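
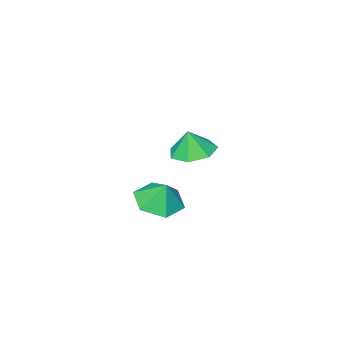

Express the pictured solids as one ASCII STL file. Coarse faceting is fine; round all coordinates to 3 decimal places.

solid 
facet normal 0.004 -0.387 -0.922
outer loop
vertex 3.983 -0.473 -2.317
vertex 2.953 -0.606 -2.266
vertex 3.344 0.283 -2.637
endloop
endfacet
facet normal 0.612 0.685 0.396
outer loop
vertex 3.983 -0.473 -2.317
vertex 3.344 0.283 -2.637
vertex 2.947 -0.174 -1.234
endloop
endfacet
facet normal 0.005 -0.387 -0.922
outer loop
vertex 3.344 0.283 -2.637
vertex 2.953 -0.606 -2.266
vertex 2.314 0.149 -2.586
endloop
endfacet
facet normal -0.110 0.954 0.279
outer loop
vertex 3.344 0.283 -2.637
vertex 2.314 0.149 -2.586
vertex 2.947 -0.174 -1.234
endloop
endfacet
facet normal 0.005 -0.386 -0.922
outer loop
vertex 2.314 0.149 -2.586
vertex 2.953 -0.606 -2.266
vertex 1.922 -0.74 -2.216
endloop
endfacet
facet normal -0.725 0.512 0.462
outer loop
vertex 2.314 0.149 -2.586
vertex 1.922 -0.74 -2.216
vertex 2.947 -0.174 -1.234
endloop
endfacet
facet normal 0.005 -0.386 -0.923
outer loop
vertex 1.922 -0.74 -2.216
vertex 2.953 -0.606 -2.266
vertex 2.561 -1.496 -1.896
endloop
endfacet
facet normal -0.618 -0.200 0.760
outer loop
vertex 1.922 -0.74 -2.216
vertex 2.561 -1.496 -1.896
vertex 2.947 -0.174 -1.234
endloop
endfacet
facet normal 0.004 -0.386 -0.923
outer loop
vertex 2.561 -1.496 -1.896
vertex 2.953 -0.606 -2.266
vertex 3.591 -1.362 -1.947
endloop
endfacet
facet normal 0.104 -0.470 0.877
outer loop
vertex 2.561 -1.496 -1.896
vertex 3.591 -1.362 -1.947
vertex 2.947 -0.174 -1.234
endloop
endfacet
facet normal 0.004 -0.386 -0.923
outer loop
vertex 3.591 -1.362 -1.947
vertex 2.953 -0.606 -2.266
vertex 3.983 -0.473 -2.317
endloop
endfacet
facet normal 0.719 -0.028 0.695
outer loop
vertex 3.591 -1.362 -1.947
vertex 3.983 -0.473 -2.317
vertex 2.947 -0.174 -1.234
endloop
endfacet
facet normal -0.172 0.091 -0.981
outer loop
vertex -0.76 -3.287 -2.918
vertex -1.571 -3.917 -2.834
vertex -1.543 -2.891 -2.744
endloop
endfacet
facet normal 0.461 0.643 0.612
outer loop
vertex -0.76 -3.287 -2.918
vertex -1.543 -2.891 -2.744
vertex -1.369 -4.023 -1.686
endloop
endfacet
facet normal -0.172 0.091 -0.981
outer loop
vertex -1.543 -2.891 -2.744
vertex -1.571 -3.917 -2.834
vertex -2.346 -3.268 -2.638
endloop
endfacet
facet normal -0.209 0.650 0.730
outer loop
vertex -1.543 -2.891 -2.744
vertex -2.346 -3.268 -2.638
vertex -1.369 -4.023 -1.686
endloop
endfacet
facet normal -0.172 0.090 -0.981
outer loop
vertex -2.346 -3.268 -2.638
vertex -1.571 -3.917 -2.834
vertex -2.566 -4.134 -2.679
endloop
endfacet
facet normal -0.640 0.127 0.758
outer loop
vertex -2.346 -3.268 -2.638
vertex -2.566 -4.134 -2.679
vertex -1.369 -4.023 -1.686
endloop
endfacet
facet normal -0.173 0.090 -0.981
outer loop
vertex -2.566 -4.134 -2.679
vertex -1.571 -3.917 -2.834
vertex -2.036 -4.836 -2.837
endloop
endfacet
facet normal -0.509 -0.536 0.674
outer loop
vertex -2.566 -4.134 -2.679
vertex -2.036 -4.836 -2.837
vertex -1.369 -4.023 -1.686
endloop
endfacet
facet normal -0.172 0.090 -0.981
outer loop
vertex -2.036 -4.836 -2.837
vertex -1.571 -3.917 -2.834
vertex -1.156 -4.847 -2.992
endloop
endfacet
facet normal 0.085 -0.836 0.542
outer loop
vertex -2.036 -4.836 -2.837
vertex -1.156 -4.847 -2.992
vertex -1.369 -4.023 -1.686
endloop
endfacet
facet normal -0.173 0.090 -0.981
outer loop
vertex -1.156 -4.847 -2.992
vertex -1.571 -3.917 -2.834
vertex -0.588 -4.157 -3.029
endloop
endfacet
facet normal 0.697 -0.549 0.460
outer loop
vertex -1.156 -4.847 -2.992
vertex -0.588 -4.157 -3.029
vertex -1.369 -4.023 -1.686
endloop
endfacet
facet normal -0.172 0.091 -0.981
outer loop
vertex -0.588 -4.157 -3.029
vertex -1.571 -3.917 -2.834
vertex -0.76 -3.287 -2.918
endloop
endfacet
facet normal 0.864 0.108 0.492
outer loop
vertex -0.588 -4.157 -3.029
vertex -0.76 -3.287 -2.918
vertex -1.369 -4.023 -1.686
endloop
endfacet

endsolid


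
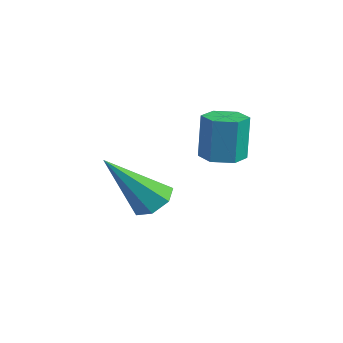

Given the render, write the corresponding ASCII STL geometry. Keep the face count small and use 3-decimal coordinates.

solid 
facet normal 0.052 -0.092 -0.994
outer loop
vertex 1.711 -1.178 -1.491
vertex 1.124 -1.13 -1.526
vertex 1.461 -0.647 -1.553
endloop
endfacet
facet normal 0.904 0.427 0.008
outer loop
vertex 1.711 -1.178 -1.491
vertex 1.461 -0.647 -1.553
vertex 1.643 -1.058 -0.198
endloop
endfacet
facet normal 0.904 0.427 0.008
outer loop
vertex 1.643 -1.058 -0.198
vertex 1.461 -0.647 -1.553
vertex 1.393 -0.527 -0.261
endloop
endfacet
facet normal -0.053 0.093 0.994
outer loop
vertex 1.643 -1.058 -0.198
vertex 1.393 -0.527 -0.261
vertex 1.056 -1.01 -0.234
endloop
endfacet
facet normal 0.053 -0.093 -0.994
outer loop
vertex 1.461 -0.647 -1.553
vertex 1.124 -1.13 -1.526
vertex 0.874 -0.599 -1.589
endloop
endfacet
facet normal 0.087 0.992 -0.088
outer loop
vertex 1.461 -0.647 -1.553
vertex 0.874 -0.599 -1.589
vertex 1.393 -0.527 -0.261
endloop
endfacet
facet normal 0.086 0.992 -0.088
outer loop
vertex 1.393 -0.527 -0.261
vertex 0.874 -0.599 -1.589
vertex 0.806 -0.479 -0.296
endloop
endfacet
facet normal -0.052 0.092 0.994
outer loop
vertex 1.393 -0.527 -0.261
vertex 0.806 -0.479 -0.296
vertex 1.056 -1.01 -0.234
endloop
endfacet
facet normal 0.053 -0.093 -0.994
outer loop
vertex 0.874 -0.599 -1.589
vertex 1.124 -1.13 -1.526
vertex 0.537 -1.082 -1.562
endloop
endfacet
facet normal -0.819 0.566 -0.096
outer loop
vertex 0.874 -0.599 -1.589
vertex 0.537 -1.082 -1.562
vertex 0.806 -0.479 -0.296
endloop
endfacet
facet normal -0.819 0.566 -0.096
outer loop
vertex 0.806 -0.479 -0.296
vertex 0.537 -1.082 -1.562
vertex 0.469 -0.962 -0.269
endloop
endfacet
facet normal -0.052 0.092 0.994
outer loop
vertex 0.806 -0.479 -0.296
vertex 0.469 -0.962 -0.269
vertex 1.056 -1.01 -0.234
endloop
endfacet
facet normal 0.053 -0.093 -0.994
outer loop
vertex 0.537 -1.082 -1.562
vertex 1.124 -1.13 -1.526
vertex 0.787 -1.613 -1.499
endloop
endfacet
facet normal -0.904 -0.427 -0.008
outer loop
vertex 0.537 -1.082 -1.562
vertex 0.787 -1.613 -1.499
vertex 0.469 -0.962 -0.269
endloop
endfacet
facet normal -0.904 -0.427 -0.008
outer loop
vertex 0.469 -0.962 -0.269
vertex 0.787 -1.613 -1.499
vertex 0.719 -1.493 -0.207
endloop
endfacet
facet normal -0.052 0.092 0.994
outer loop
vertex 0.469 -0.962 -0.269
vertex 0.719 -1.493 -0.207
vertex 1.056 -1.01 -0.234
endloop
endfacet
facet normal 0.052 -0.092 -0.994
outer loop
vertex 0.787 -1.613 -1.499
vertex 1.124 -1.13 -1.526
vertex 1.374 -1.661 -1.464
endloop
endfacet
facet normal -0.086 -0.992 0.088
outer loop
vertex 0.787 -1.613 -1.499
vertex 1.374 -1.661 -1.464
vertex 0.719 -1.493 -0.207
endloop
endfacet
facet normal -0.087 -0.992 0.088
outer loop
vertex 0.719 -1.493 -0.207
vertex 1.374 -1.661 -1.464
vertex 1.306 -1.541 -0.171
endloop
endfacet
facet normal -0.053 0.093 0.994
outer loop
vertex 0.719 -1.493 -0.207
vertex 1.306 -1.541 -0.171
vertex 1.056 -1.01 -0.234
endloop
endfacet
facet normal 0.052 -0.092 -0.994
outer loop
vertex 1.374 -1.661 -1.464
vertex 1.124 -1.13 -1.526
vertex 1.711 -1.178 -1.491
endloop
endfacet
facet normal 0.819 -0.566 0.096
outer loop
vertex 1.374 -1.661 -1.464
vertex 1.711 -1.178 -1.491
vertex 1.306 -1.541 -0.171
endloop
endfacet
facet normal 0.819 -0.566 0.096
outer loop
vertex 1.306 -1.541 -0.171
vertex 1.711 -1.178 -1.491
vertex 1.643 -1.058 -0.198
endloop
endfacet
facet normal -0.053 0.093 0.994
outer loop
vertex 1.306 -1.541 -0.171
vertex 1.643 -1.058 -0.198
vertex 1.056 -1.01 -0.234
endloop
endfacet
facet normal 0.147 0.602 -0.785
outer loop
vertex -0.713 -1.971 -4.048
vertex -1.238 -1.626 -3.882
vertex -0.621 -1.538 -3.699
endloop
endfacet
facet normal 0.899 -0.374 0.227
outer loop
vertex -0.713 -1.971 -4.048
vertex -0.621 -1.538 -3.699
vertex -1.542 -2.874 -2.258
endloop
endfacet
facet normal 0.147 0.603 -0.784
outer loop
vertex -0.621 -1.538 -3.699
vertex -1.238 -1.626 -3.882
vertex -0.993 -1.172 -3.487
endloop
endfacet
facet normal 0.669 0.281 0.688
outer loop
vertex -0.621 -1.538 -3.699
vertex -0.993 -1.172 -3.487
vertex -1.542 -2.874 -2.258
endloop
endfacet
facet normal 0.147 0.603 -0.784
outer loop
vertex -0.993 -1.172 -3.487
vertex -1.238 -1.626 -3.882
vertex -1.55 -1.148 -3.573
endloop
endfacet
facet normal -0.096 0.603 0.792
outer loop
vertex -0.993 -1.172 -3.487
vertex -1.55 -1.148 -3.573
vertex -1.542 -2.874 -2.258
endloop
endfacet
facet normal 0.146 0.603 -0.785
outer loop
vertex -1.55 -1.148 -3.573
vertex -1.238 -1.626 -3.882
vertex -1.872 -1.484 -3.891
endloop
endfacet
facet normal -0.817 0.347 0.461
outer loop
vertex -1.55 -1.148 -3.573
vertex -1.872 -1.484 -3.891
vertex -1.542 -2.874 -2.258
endloop
endfacet
facet normal 0.146 0.603 -0.785
outer loop
vertex -1.872 -1.484 -3.891
vertex -1.238 -1.626 -3.882
vertex -1.716 -1.928 -4.203
endloop
endfacet
facet normal -0.954 -0.294 -0.058
outer loop
vertex -1.872 -1.484 -3.891
vertex -1.716 -1.928 -4.203
vertex -1.542 -2.874 -2.258
endloop
endfacet
facet normal 0.146 0.603 -0.784
outer loop
vertex -1.716 -1.928 -4.203
vertex -1.238 -1.626 -3.882
vertex -1.2 -2.144 -4.273
endloop
endfacet
facet normal -0.401 -0.837 -0.371
outer loop
vertex -1.716 -1.928 -4.203
vertex -1.2 -2.144 -4.273
vertex -1.542 -2.874 -2.258
endloop
endfacet
facet normal 0.148 0.603 -0.784
outer loop
vertex -1.2 -2.144 -4.273
vertex -1.238 -1.626 -3.882
vertex -0.713 -1.971 -4.048
endloop
endfacet
facet normal 0.423 -0.873 -0.244
outer loop
vertex -1.2 -2.144 -4.273
vertex -0.713 -1.971 -4.048
vertex -1.542 -2.874 -2.258
endloop
endfacet

endsolid


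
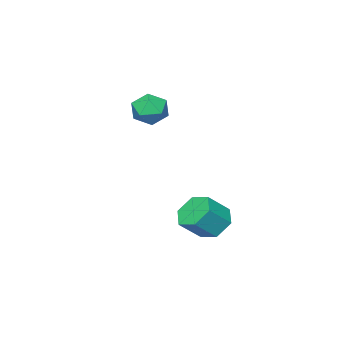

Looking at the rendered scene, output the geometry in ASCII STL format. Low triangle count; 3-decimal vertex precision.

solid 
facet normal -0.748 -0.069 0.660
outer loop
vertex -4.22 -1.676 2.726
vertex -4.493 -2.301 2.351
vertex -3.977 -2.387 2.927
endloop
endfacet
facet normal -0.168 0.214 0.962
outer loop
vertex -4.22 -1.676 2.726
vertex -3.977 -2.387 2.927
vertex -3.469 -1.8 2.885
endloop
endfacet
facet normal 0.006 0.802 0.597
outer loop
vertex -4.22 -1.676 2.726
vertex -3.469 -1.8 2.885
vertex -3.67 -1.35 2.283
endloop
endfacet
facet normal -0.467 0.882 0.069
outer loop
vertex -4.22 -1.676 2.726
vertex -3.67 -1.35 2.283
vertex -4.303 -1.659 1.953
endloop
endfacet
facet normal -0.933 0.343 0.108
outer loop
vertex -4.22 -1.676 2.726
vertex -4.303 -1.659 1.953
vertex -4.493 -2.301 2.351
endloop
endfacet
facet normal 0.368 -0.254 0.895
outer loop
vertex -3.469 -1.8 2.885
vertex -3.977 -2.387 2.927
vertex -3.277 -2.501 2.607
endloop
endfacet
facet normal -0.571 -0.713 0.405
outer loop
vertex -3.977 -2.387 2.927
vertex -4.493 -2.301 2.351
vertex -3.91 -2.81 2.277
endloop
endfacet
facet normal -0.871 -0.045 -0.488
outer loop
vertex -4.493 -2.301 2.351
vertex -4.303 -1.659 1.953
vertex -4.111 -2.36 1.675
endloop
endfacet
facet normal -0.117 0.827 -0.550
outer loop
vertex -4.303 -1.659 1.953
vertex -3.67 -1.35 2.283
vertex -3.603 -1.773 1.633
endloop
endfacet
facet normal 0.648 0.698 0.305
outer loop
vertex -3.67 -1.35 2.283
vertex -3.469 -1.8 2.885
vertex -3.087 -1.859 2.209
endloop
endfacet
facet normal 0.467 -0.882 -0.069
outer loop
vertex -3.36 -2.484 1.834
vertex -3.277 -2.501 2.607
vertex -3.91 -2.81 2.277
endloop
endfacet
facet normal -0.006 -0.802 -0.597
outer loop
vertex -3.36 -2.484 1.834
vertex -3.91 -2.81 2.277
vertex -4.111 -2.36 1.675
endloop
endfacet
facet normal 0.168 -0.214 -0.962
outer loop
vertex -3.36 -2.484 1.834
vertex -4.111 -2.36 1.675
vertex -3.603 -1.773 1.633
endloop
endfacet
facet normal 0.748 0.069 -0.660
outer loop
vertex -3.36 -2.484 1.834
vertex -3.603 -1.773 1.633
vertex -3.087 -1.859 2.209
endloop
endfacet
facet normal 0.933 -0.343 -0.108
outer loop
vertex -3.36 -2.484 1.834
vertex -3.087 -1.859 2.209
vertex -3.277 -2.501 2.607
endloop
endfacet
facet normal 0.117 -0.827 0.550
outer loop
vertex -3.91 -2.81 2.277
vertex -3.277 -2.501 2.607
vertex -3.977 -2.387 2.927
endloop
endfacet
facet normal -0.648 -0.698 -0.305
outer loop
vertex -4.111 -2.36 1.675
vertex -3.91 -2.81 2.277
vertex -4.493 -2.301 2.351
endloop
endfacet
facet normal -0.368 0.254 -0.895
outer loop
vertex -3.603 -1.773 1.633
vertex -4.111 -2.36 1.675
vertex -4.303 -1.659 1.953
endloop
endfacet
facet normal 0.571 0.713 -0.405
outer loop
vertex -3.087 -1.859 2.209
vertex -3.603 -1.773 1.633
vertex -3.67 -1.35 2.283
endloop
endfacet
facet normal 0.871 0.045 0.488
outer loop
vertex -3.277 -2.501 2.607
vertex -3.087 -1.859 2.209
vertex -3.469 -1.8 2.885
endloop
endfacet
facet normal -0.725 0.187 -0.663
outer loop
vertex -3.318 1.768 -2.742
vertex -3.787 1.231 -2.381
vertex -3.803 1.996 -2.148
endloop
endfacet
facet normal 0.328 0.940 -0.093
outer loop
vertex -3.318 1.768 -2.742
vertex -3.803 1.996 -2.148
vertex -2.463 1.547 -1.96
endloop
endfacet
facet normal 0.328 0.940 -0.091
outer loop
vertex -2.463 1.547 -1.96
vertex -3.803 1.996 -2.148
vertex -2.948 1.774 -1.365
endloop
endfacet
facet normal 0.725 -0.188 0.663
outer loop
vertex -2.463 1.547 -1.96
vertex -2.948 1.774 -1.365
vertex -2.933 1.009 -1.599
endloop
endfacet
facet normal -0.724 0.187 -0.664
outer loop
vertex -3.803 1.996 -2.148
vertex -3.787 1.231 -2.381
vertex -4.273 1.458 -1.787
endloop
endfacet
facet normal -0.361 0.716 0.597
outer loop
vertex -3.803 1.996 -2.148
vertex -4.273 1.458 -1.787
vertex -2.948 1.774 -1.365
endloop
endfacet
facet normal -0.361 0.716 0.597
outer loop
vertex -2.948 1.774 -1.365
vertex -4.273 1.458 -1.787
vertex -3.418 1.237 -1.005
endloop
endfacet
facet normal 0.724 -0.189 0.664
outer loop
vertex -2.948 1.774 -1.365
vertex -3.418 1.237 -1.005
vertex -2.933 1.009 -1.599
endloop
endfacet
facet normal -0.724 0.187 -0.664
outer loop
vertex -4.273 1.458 -1.787
vertex -3.787 1.231 -2.381
vertex -4.257 0.693 -2.02
endloop
endfacet
facet normal -0.689 -0.224 0.690
outer loop
vertex -4.273 1.458 -1.787
vertex -4.257 0.693 -2.02
vertex -3.418 1.237 -1.005
endloop
endfacet
facet normal -0.689 -0.224 0.690
outer loop
vertex -3.418 1.237 -1.005
vertex -4.257 0.693 -2.02
vertex -3.402 0.472 -1.238
endloop
endfacet
facet normal 0.725 -0.187 0.663
outer loop
vertex -3.418 1.237 -1.005
vertex -3.402 0.472 -1.238
vertex -2.933 1.009 -1.599
endloop
endfacet
facet normal -0.725 0.188 -0.663
outer loop
vertex -4.257 0.693 -2.02
vertex -3.787 1.231 -2.381
vertex -3.772 0.466 -2.615
endloop
endfacet
facet normal -0.327 -0.940 0.092
outer loop
vertex -4.257 0.693 -2.02
vertex -3.772 0.466 -2.615
vertex -3.402 0.472 -1.238
endloop
endfacet
facet normal -0.329 -0.940 0.092
outer loop
vertex -3.402 0.472 -1.238
vertex -3.772 0.466 -2.615
vertex -2.917 0.244 -1.832
endloop
endfacet
facet normal 0.725 -0.187 0.663
outer loop
vertex -3.402 0.472 -1.238
vertex -2.917 0.244 -1.832
vertex -2.933 1.009 -1.599
endloop
endfacet
facet normal -0.724 0.189 -0.664
outer loop
vertex -3.772 0.466 -2.615
vertex -3.787 1.231 -2.381
vertex -3.302 1.003 -2.975
endloop
endfacet
facet normal 0.361 -0.716 -0.597
outer loop
vertex -3.772 0.466 -2.615
vertex -3.302 1.003 -2.975
vertex -2.917 0.244 -1.832
endloop
endfacet
facet normal 0.361 -0.716 -0.597
outer loop
vertex -2.917 0.244 -1.832
vertex -3.302 1.003 -2.975
vertex -2.447 0.782 -2.193
endloop
endfacet
facet normal 0.724 -0.187 0.664
outer loop
vertex -2.917 0.244 -1.832
vertex -2.447 0.782 -2.193
vertex -2.933 1.009 -1.599
endloop
endfacet
facet normal -0.725 0.187 -0.663
outer loop
vertex -3.302 1.003 -2.975
vertex -3.787 1.231 -2.381
vertex -3.318 1.768 -2.742
endloop
endfacet
facet normal 0.689 0.224 -0.690
outer loop
vertex -3.302 1.003 -2.975
vertex -3.318 1.768 -2.742
vertex -2.447 0.782 -2.193
endloop
endfacet
facet normal 0.689 0.224 -0.690
outer loop
vertex -2.447 0.782 -2.193
vertex -3.318 1.768 -2.742
vertex -2.463 1.547 -1.96
endloop
endfacet
facet normal 0.724 -0.187 0.664
outer loop
vertex -2.447 0.782 -2.193
vertex -2.463 1.547 -1.96
vertex -2.933 1.009 -1.599
endloop
endfacet

endsolid


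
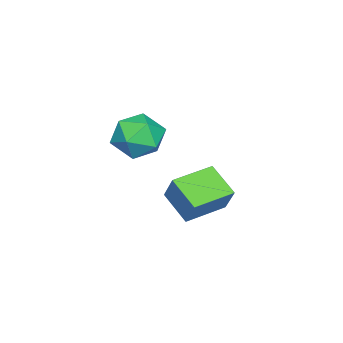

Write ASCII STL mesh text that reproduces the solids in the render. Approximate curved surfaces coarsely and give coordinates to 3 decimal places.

solid 
facet normal -0.401 0.488 0.775
outer loop
vertex 1.454 0.919 4.145
vertex 1.371 -0.138 4.768
vertex 2.386 0.551 4.859
endloop
endfacet
facet normal 0.045 0.911 0.411
outer loop
vertex 1.454 0.919 4.145
vertex 2.386 0.551 4.859
vertex 2.614 1.039 3.753
endloop
endfacet
facet normal -0.187 0.947 -0.263
outer loop
vertex 1.454 0.919 4.145
vertex 2.614 1.039 3.753
vertex 1.741 0.652 2.979
endloop
endfacet
facet normal -0.775 0.547 -0.316
outer loop
vertex 1.454 0.919 4.145
vertex 1.741 0.652 2.979
vertex 0.972 -0.076 3.606
endloop
endfacet
facet normal -0.908 0.263 0.326
outer loop
vertex 1.454 0.919 4.145
vertex 0.972 -0.076 3.606
vertex 1.371 -0.138 4.768
endloop
endfacet
facet normal 0.688 0.601 0.407
outer loop
vertex 2.614 1.039 3.753
vertex 2.386 0.551 4.859
vertex 3.248 0.056 4.134
endloop
endfacet
facet normal -0.033 -0.082 0.996
outer loop
vertex 2.386 0.551 4.859
vertex 1.371 -0.138 4.768
vertex 2.479 -0.672 4.761
endloop
endfacet
facet normal -0.854 -0.446 0.269
outer loop
vertex 1.371 -0.138 4.768
vertex 0.972 -0.076 3.606
vertex 1.606 -1.059 3.987
endloop
endfacet
facet normal -0.639 0.013 -0.769
outer loop
vertex 0.972 -0.076 3.606
vertex 1.741 0.652 2.979
vertex 1.834 -0.571 2.881
endloop
endfacet
facet normal 0.313 0.659 -0.683
outer loop
vertex 1.741 0.652 2.979
vertex 2.614 1.039 3.753
vertex 2.849 0.118 2.972
endloop
endfacet
facet normal 0.775 -0.547 0.316
outer loop
vertex 2.766 -0.939 3.595
vertex 3.248 0.056 4.134
vertex 2.479 -0.672 4.761
endloop
endfacet
facet normal 0.187 -0.947 0.263
outer loop
vertex 2.766 -0.939 3.595
vertex 2.479 -0.672 4.761
vertex 1.606 -1.059 3.987
endloop
endfacet
facet normal -0.045 -0.911 -0.411
outer loop
vertex 2.766 -0.939 3.595
vertex 1.606 -1.059 3.987
vertex 1.834 -0.571 2.881
endloop
endfacet
facet normal 0.401 -0.488 -0.775
outer loop
vertex 2.766 -0.939 3.595
vertex 1.834 -0.571 2.881
vertex 2.849 0.118 2.972
endloop
endfacet
facet normal 0.908 -0.263 -0.326
outer loop
vertex 2.766 -0.939 3.595
vertex 2.849 0.118 2.972
vertex 3.248 0.056 4.134
endloop
endfacet
facet normal 0.639 -0.013 0.769
outer loop
vertex 2.479 -0.672 4.761
vertex 3.248 0.056 4.134
vertex 2.386 0.551 4.859
endloop
endfacet
facet normal -0.313 -0.659 0.683
outer loop
vertex 1.606 -1.059 3.987
vertex 2.479 -0.672 4.761
vertex 1.371 -0.138 4.768
endloop
endfacet
facet normal -0.688 -0.601 -0.407
outer loop
vertex 1.834 -0.571 2.881
vertex 1.606 -1.059 3.987
vertex 0.972 -0.076 3.606
endloop
endfacet
facet normal 0.033 0.082 -0.996
outer loop
vertex 2.849 0.118 2.972
vertex 1.834 -0.571 2.881
vertex 1.741 0.652 2.979
endloop
endfacet
facet normal 0.854 0.446 -0.269
outer loop
vertex 3.248 0.056 4.134
vertex 2.849 0.118 2.972
vertex 2.614 1.039 3.753
endloop
endfacet
facet normal -0.337 -0.402 -0.851
outer loop
vertex -0.538 -0.13 -1.076
vertex -2.258 0.912 -0.887
vertex 0.165 1.194 -1.979
endloop
endfacet
facet normal 0.851 -0.516 -0.094
outer loop
vertex 0.698 1.828 -0.633
vertex -0.538 -0.13 -1.076
vertex 0.165 1.194 -1.979
endloop
endfacet
facet normal -0.337 -0.401 -0.852
outer loop
vertex 0.165 1.194 -1.979
vertex -2.258 0.912 -0.887
vertex -1.555 2.236 -1.789
endloop
endfacet
facet normal 0.402 0.757 -0.516
outer loop
vertex -1.555 2.236 -1.789
vertex 0.698 1.828 -0.633
vertex 0.165 1.194 -1.979
endloop
endfacet
facet normal -0.402 -0.757 0.516
outer loop
vertex -0.538 -0.13 -1.076
vertex -1.725 1.546 0.459
vertex -2.258 0.912 -0.887
endloop
endfacet
facet normal 0.851 -0.516 -0.094
outer loop
vertex -0.005 0.504 0.269
vertex -0.538 -0.13 -1.076
vertex 0.698 1.828 -0.633
endloop
endfacet
facet normal -0.401 -0.757 0.516
outer loop
vertex -0.005 0.504 0.269
vertex -1.725 1.546 0.459
vertex -0.538 -0.13 -1.076
endloop
endfacet
facet normal -0.851 0.516 0.094
outer loop
vertex -2.258 0.912 -0.887
vertex -1.725 1.546 0.459
vertex -1.555 2.236 -1.789
endloop
endfacet
facet normal 0.402 0.757 -0.516
outer loop
vertex -1.022 2.87 -0.444
vertex 0.698 1.828 -0.633
vertex -1.555 2.236 -1.789
endloop
endfacet
facet normal -0.851 0.516 0.094
outer loop
vertex -1.555 2.236 -1.789
vertex -1.725 1.546 0.459
vertex -1.022 2.87 -0.444
endloop
endfacet
facet normal 0.337 0.401 0.852
outer loop
vertex -1.022 2.87 -0.444
vertex -0.005 0.504 0.269
vertex 0.698 1.828 -0.633
endloop
endfacet
facet normal 0.337 0.402 0.851
outer loop
vertex -1.725 1.546 0.459
vertex -0.005 0.504 0.269
vertex -1.022 2.87 -0.444
endloop
endfacet

endsolid


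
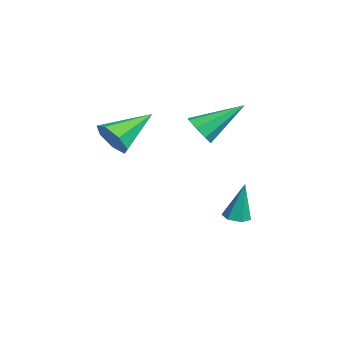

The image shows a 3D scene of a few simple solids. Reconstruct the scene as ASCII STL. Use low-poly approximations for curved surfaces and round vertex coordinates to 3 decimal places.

solid 
facet normal 0.025 -0.821 -0.570
outer loop
vertex 2.664 0.3 0.409
vertex 2.236 -0.067 0.919
vertex 2.095 0.356 0.303
endloop
endfacet
facet normal 0.186 0.793 -0.581
outer loop
vertex 2.664 0.3 0.409
vertex 2.095 0.356 0.303
vertex 2.184 1.667 2.121
endloop
endfacet
facet normal 0.024 -0.822 -0.570
outer loop
vertex 2.095 0.356 0.303
vertex 2.236 -0.067 0.919
vertex 1.608 0.165 0.558
endloop
endfacet
facet normal -0.527 0.702 -0.480
outer loop
vertex 2.095 0.356 0.303
vertex 1.608 0.165 0.558
vertex 2.184 1.667 2.121
endloop
endfacet
facet normal 0.024 -0.821 -0.570
outer loop
vertex 1.608 0.165 0.558
vertex 2.236 -0.067 0.919
vertex 1.489 -0.162 1.024
endloop
endfacet
facet normal -0.936 0.351 0.007
outer loop
vertex 1.608 0.165 0.558
vertex 1.489 -0.162 1.024
vertex 2.184 1.667 2.121
endloop
endfacet
facet normal 0.025 -0.822 -0.569
outer loop
vertex 1.489 -0.162 1.024
vertex 2.236 -0.067 0.919
vertex 1.807 -0.433 1.429
endloop
endfacet
facet normal -0.802 -0.052 0.595
outer loop
vertex 1.489 -0.162 1.024
vertex 1.807 -0.433 1.429
vertex 2.184 1.667 2.121
endloop
endfacet
facet normal 0.025 -0.822 -0.569
outer loop
vertex 1.807 -0.433 1.429
vertex 2.236 -0.067 0.919
vertex 2.376 -0.489 1.535
endloop
endfacet
facet normal -0.202 -0.274 0.940
outer loop
vertex 1.807 -0.433 1.429
vertex 2.376 -0.489 1.535
vertex 2.184 1.667 2.121
endloop
endfacet
facet normal 0.025 -0.822 -0.569
outer loop
vertex 2.376 -0.489 1.535
vertex 2.236 -0.067 0.919
vertex 2.863 -0.298 1.28
endloop
endfacet
facet normal 0.511 -0.183 0.840
outer loop
vertex 2.376 -0.489 1.535
vertex 2.863 -0.298 1.28
vertex 2.184 1.667 2.121
endloop
endfacet
facet normal 0.025 -0.822 -0.569
outer loop
vertex 2.863 -0.298 1.28
vertex 2.236 -0.067 0.919
vertex 2.982 0.028 0.814
endloop
endfacet
facet normal 0.921 0.167 0.352
outer loop
vertex 2.863 -0.298 1.28
vertex 2.982 0.028 0.814
vertex 2.184 1.667 2.121
endloop
endfacet
facet normal 0.024 -0.821 -0.570
outer loop
vertex 2.982 0.028 0.814
vertex 2.236 -0.067 0.919
vertex 2.664 0.3 0.409
endloop
endfacet
facet normal 0.787 0.570 -0.235
outer loop
vertex 2.982 0.028 0.814
vertex 2.664 0.3 0.409
vertex 2.184 1.667 2.121
endloop
endfacet
facet normal 0.369 -0.799 -0.474
outer loop
vertex 2.577 -3.659 1.422
vertex 2.253 -3.358 0.662
vertex 3.042 -3.206 1.02
endloop
endfacet
facet normal 0.519 0.205 0.830
outer loop
vertex 2.577 -3.659 1.422
vertex 3.042 -3.206 1.02
vertex 1.507 -1.742 1.618
endloop
endfacet
facet normal 0.369 -0.799 -0.475
outer loop
vertex 3.042 -3.206 1.02
vertex 2.253 -3.358 0.662
vertex 2.912 -2.867 0.348
endloop
endfacet
facet normal 0.716 0.669 0.199
outer loop
vertex 3.042 -3.206 1.02
vertex 2.912 -2.867 0.348
vertex 1.507 -1.742 1.618
endloop
endfacet
facet normal 0.370 -0.799 -0.474
outer loop
vertex 2.912 -2.867 0.348
vertex 2.253 -3.358 0.662
vertex 2.286 -2.898 -0.088
endloop
endfacet
facet normal 0.272 0.850 -0.451
outer loop
vertex 2.912 -2.867 0.348
vertex 2.286 -2.898 -0.088
vertex 1.507 -1.742 1.618
endloop
endfacet
facet normal 0.369 -0.799 -0.474
outer loop
vertex 2.286 -2.898 -0.088
vertex 2.253 -3.358 0.662
vertex 1.635 -3.275 0.041
endloop
endfacet
facet normal -0.478 0.610 -0.632
outer loop
vertex 2.286 -2.898 -0.088
vertex 1.635 -3.275 0.041
vertex 1.507 -1.742 1.618
endloop
endfacet
facet normal 0.368 -0.800 -0.474
outer loop
vertex 1.635 -3.275 0.041
vertex 2.253 -3.358 0.662
vertex 1.448 -3.714 0.637
endloop
endfacet
facet normal -0.969 0.132 -0.207
outer loop
vertex 1.635 -3.275 0.041
vertex 1.448 -3.714 0.637
vertex 1.507 -1.742 1.618
endloop
endfacet
facet normal 0.368 -0.800 -0.474
outer loop
vertex 1.448 -3.714 0.637
vertex 2.253 -3.358 0.662
vertex 1.868 -3.885 1.252
endloop
endfacet
facet normal -0.833 -0.227 0.506
outer loop
vertex 1.448 -3.714 0.637
vertex 1.868 -3.885 1.252
vertex 1.507 -1.742 1.618
endloop
endfacet
facet normal 0.369 -0.800 -0.474
outer loop
vertex 1.868 -3.885 1.252
vertex 2.253 -3.358 0.662
vertex 2.577 -3.659 1.422
endloop
endfacet
facet normal -0.170 -0.194 0.966
outer loop
vertex 1.868 -3.885 1.252
vertex 2.577 -3.659 1.422
vertex 1.507 -1.742 1.618
endloop
endfacet
facet normal -0.025 -0.181 -0.983
outer loop
vertex 1.833 1.686 -4.161
vertex 1.267 1.568 -4.125
vertex 1.444 2.11 -4.229
endloop
endfacet
facet normal 0.720 0.682 0.130
outer loop
vertex 1.833 1.686 -4.161
vertex 1.444 2.11 -4.229
vertex 1.313 1.892 -2.355
endloop
endfacet
facet normal -0.025 -0.181 -0.983
outer loop
vertex 1.444 2.11 -4.229
vertex 1.267 1.568 -4.125
vertex 0.877 1.992 -4.193
endloop
endfacet
facet normal -0.197 0.975 0.100
outer loop
vertex 1.444 2.11 -4.229
vertex 0.877 1.992 -4.193
vertex 1.313 1.892 -2.355
endloop
endfacet
facet normal -0.026 -0.182 -0.983
outer loop
vertex 0.877 1.992 -4.193
vertex 1.267 1.568 -4.125
vertex 0.7 1.449 -4.088
endloop
endfacet
facet normal -0.910 0.342 0.234
outer loop
vertex 0.877 1.992 -4.193
vertex 0.7 1.449 -4.088
vertex 1.313 1.892 -2.355
endloop
endfacet
facet normal -0.026 -0.180 -0.983
outer loop
vertex 0.7 1.449 -4.088
vertex 1.267 1.568 -4.125
vertex 1.09 1.025 -4.021
endloop
endfacet
facet normal -0.705 -0.586 0.399
outer loop
vertex 0.7 1.449 -4.088
vertex 1.09 1.025 -4.021
vertex 1.313 1.892 -2.355
endloop
endfacet
facet normal -0.025 -0.180 -0.983
outer loop
vertex 1.09 1.025 -4.021
vertex 1.267 1.568 -4.125
vertex 1.657 1.144 -4.057
endloop
endfacet
facet normal 0.212 -0.878 0.429
outer loop
vertex 1.09 1.025 -4.021
vertex 1.657 1.144 -4.057
vertex 1.313 1.892 -2.355
endloop
endfacet
facet normal -0.025 -0.181 -0.983
outer loop
vertex 1.657 1.144 -4.057
vertex 1.267 1.568 -4.125
vertex 1.833 1.686 -4.161
endloop
endfacet
facet normal 0.924 -0.244 0.294
outer loop
vertex 1.657 1.144 -4.057
vertex 1.833 1.686 -4.161
vertex 1.313 1.892 -2.355
endloop
endfacet

endsolid


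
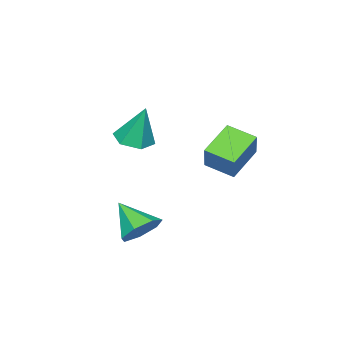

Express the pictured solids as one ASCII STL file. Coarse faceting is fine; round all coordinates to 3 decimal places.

solid 
facet normal 0.010 -0.309 -0.951
outer loop
vertex 2.678 -1.992 2.516
vertex 2.2 -1.18 2.247
vertex 3.18 -1.189 2.26
endloop
endfacet
facet normal 0.795 -0.335 0.506
outer loop
vertex 2.678 -1.992 2.516
vertex 3.18 -1.189 2.26
vertex 2.18 -0.52 4.273
endloop
endfacet
facet normal 0.010 -0.310 -0.951
outer loop
vertex 3.18 -1.189 2.26
vertex 2.2 -1.18 2.247
vertex 2.701 -0.378 1.991
endloop
endfacet
facet normal 0.807 0.549 0.218
outer loop
vertex 3.18 -1.189 2.26
vertex 2.701 -0.378 1.991
vertex 2.18 -0.52 4.273
endloop
endfacet
facet normal 0.009 -0.309 -0.951
outer loop
vertex 2.701 -0.378 1.991
vertex 2.2 -1.18 2.247
vertex 1.721 -0.368 1.978
endloop
endfacet
facet normal 0.009 0.998 0.064
outer loop
vertex 2.701 -0.378 1.991
vertex 1.721 -0.368 1.978
vertex 2.18 -0.52 4.273
endloop
endfacet
facet normal 0.008 -0.310 -0.951
outer loop
vertex 1.721 -0.368 1.978
vertex 2.2 -1.18 2.247
vertex 1.22 -1.17 2.235
endloop
endfacet
facet normal -0.802 0.564 0.198
outer loop
vertex 1.721 -0.368 1.978
vertex 1.22 -1.17 2.235
vertex 2.18 -0.52 4.273
endloop
endfacet
facet normal 0.008 -0.310 -0.951
outer loop
vertex 1.22 -1.17 2.235
vertex 2.2 -1.18 2.247
vertex 1.698 -1.982 2.504
endloop
endfacet
facet normal -0.814 -0.319 0.485
outer loop
vertex 1.22 -1.17 2.235
vertex 1.698 -1.982 2.504
vertex 2.18 -0.52 4.273
endloop
endfacet
facet normal 0.008 -0.310 -0.951
outer loop
vertex 1.698 -1.982 2.504
vertex 2.2 -1.18 2.247
vertex 2.678 -1.992 2.516
endloop
endfacet
facet normal -0.016 -0.769 0.640
outer loop
vertex 1.698 -1.982 2.504
vertex 2.678 -1.992 2.516
vertex 2.18 -0.52 4.273
endloop
endfacet
facet normal 0.127 0.773 -0.621
outer loop
vertex 4.659 0.749 -1.841
vertex 3.771 0.458 -2.384
vertex 3.856 1.124 -1.538
endloop
endfacet
facet normal 0.387 0.087 0.918
outer loop
vertex 4.659 0.749 -1.841
vertex 3.856 1.124 -1.538
vertex 3.529 -1.018 -1.196
endloop
endfacet
facet normal 0.127 0.773 -0.621
outer loop
vertex 3.856 1.124 -1.538
vertex 3.771 0.458 -2.384
vertex 2.989 0.999 -1.871
endloop
endfacet
facet normal -0.376 0.202 0.904
outer loop
vertex 3.856 1.124 -1.538
vertex 2.989 0.999 -1.871
vertex 3.529 -1.018 -1.196
endloop
endfacet
facet normal 0.127 0.773 -0.622
outer loop
vertex 2.989 0.999 -1.871
vertex 3.771 0.458 -2.384
vertex 2.711 0.466 -2.59
endloop
endfacet
facet normal -0.901 -0.100 0.422
outer loop
vertex 2.989 0.999 -1.871
vertex 2.711 0.466 -2.59
vertex 3.529 -1.018 -1.196
endloop
endfacet
facet normal 0.127 0.773 -0.621
outer loop
vertex 2.711 0.466 -2.59
vertex 3.771 0.458 -2.384
vertex 3.231 -0.072 -3.154
endloop
endfacet
facet normal -0.790 -0.591 -0.165
outer loop
vertex 2.711 0.466 -2.59
vertex 3.231 -0.072 -3.154
vertex 3.529 -1.018 -1.196
endloop
endfacet
facet normal 0.127 0.773 -0.621
outer loop
vertex 3.231 -0.072 -3.154
vertex 3.771 0.458 -2.384
vertex 4.158 -0.211 -3.137
endloop
endfacet
facet normal -0.127 -0.901 -0.416
outer loop
vertex 3.231 -0.072 -3.154
vertex 4.158 -0.211 -3.137
vertex 3.529 -1.018 -1.196
endloop
endfacet
facet normal 0.127 0.773 -0.621
outer loop
vertex 4.158 -0.211 -3.137
vertex 3.771 0.458 -2.384
vertex 4.793 0.154 -2.553
endloop
endfacet
facet normal 0.588 -0.797 -0.141
outer loop
vertex 4.158 -0.211 -3.137
vertex 4.793 0.154 -2.553
vertex 3.529 -1.018 -1.196
endloop
endfacet
facet normal 0.127 0.773 -0.622
outer loop
vertex 4.793 0.154 -2.553
vertex 3.771 0.458 -2.384
vertex 4.659 0.749 -1.841
endloop
endfacet
facet normal 0.817 -0.357 0.452
outer loop
vertex 4.793 0.154 -2.553
vertex 4.659 0.749 -1.841
vertex 3.529 -1.018 -1.196
endloop
endfacet
facet normal -0.865 0.011 0.501
outer loop
vertex -1.368 1.322 2.512
vertex -1.612 2.773 2.058
vertex -2.152 0.769 1.17
endloop
endfacet
facet normal 0.159 -0.942 0.295
outer loop
vertex -0.448 0.747 0.182
vertex -1.368 1.322 2.512
vertex -2.152 0.769 1.17
endloop
endfacet
facet normal -0.865 0.011 0.501
outer loop
vertex -2.152 0.769 1.17
vertex -1.612 2.773 2.058
vertex -2.397 2.22 0.715
endloop
endfacet
facet normal -0.476 -0.335 -0.813
outer loop
vertex -2.397 2.22 0.715
vertex -0.448 0.747 0.182
vertex -2.152 0.769 1.17
endloop
endfacet
facet normal 0.476 0.335 0.813
outer loop
vertex -1.368 1.322 2.512
vertex 0.092 2.751 1.07
vertex -1.612 2.773 2.058
endloop
endfacet
facet normal 0.159 -0.942 0.295
outer loop
vertex 0.337 1.3 1.525
vertex -1.368 1.322 2.512
vertex -0.448 0.747 0.182
endloop
endfacet
facet normal 0.475 0.335 0.813
outer loop
vertex 0.337 1.3 1.525
vertex 0.092 2.751 1.07
vertex -1.368 1.322 2.512
endloop
endfacet
facet normal -0.159 0.942 -0.295
outer loop
vertex -1.612 2.773 2.058
vertex 0.092 2.751 1.07
vertex -2.397 2.22 0.715
endloop
endfacet
facet normal -0.475 -0.335 -0.814
outer loop
vertex -0.692 2.198 -0.272
vertex -0.448 0.747 0.182
vertex -2.397 2.22 0.715
endloop
endfacet
facet normal -0.159 0.942 -0.295
outer loop
vertex -2.397 2.22 0.715
vertex 0.092 2.751 1.07
vertex -0.692 2.198 -0.272
endloop
endfacet
facet normal 0.865 -0.011 -0.501
outer loop
vertex -0.692 2.198 -0.272
vertex 0.337 1.3 1.525
vertex -0.448 0.747 0.182
endloop
endfacet
facet normal 0.865 -0.011 -0.501
outer loop
vertex 0.092 2.751 1.07
vertex 0.337 1.3 1.525
vertex -0.692 2.198 -0.272
endloop
endfacet

endsolid


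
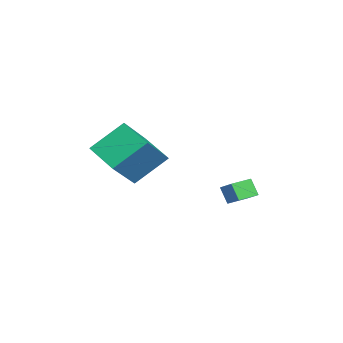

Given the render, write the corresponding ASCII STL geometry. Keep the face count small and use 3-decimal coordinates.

solid 
facet normal -0.673 0.359 -0.647
outer loop
vertex -0.398 -3.222 -0.198
vertex -0.833 -1.928 0.974
vertex 0.693 -2.295 -0.818
endloop
endfacet
facet normal 0.242 -0.720 -0.651
outer loop
vertex 2.113 -3.052 0.546
vertex -0.398 -3.222 -0.198
vertex 0.693 -2.295 -0.818
endloop
endfacet
facet normal -0.673 0.359 -0.647
outer loop
vertex 0.693 -2.295 -0.818
vertex -0.833 -1.928 0.974
vertex 0.257 -1.0 0.354
endloop
endfacet
facet normal 0.699 0.595 -0.397
outer loop
vertex 0.257 -1.0 0.354
vertex 2.113 -3.052 0.546
vertex 0.693 -2.295 -0.818
endloop
endfacet
facet normal -0.699 -0.595 0.397
outer loop
vertex -0.398 -3.222 -0.198
vertex 0.587 -2.685 2.338
vertex -0.833 -1.928 0.974
endloop
endfacet
facet normal 0.242 -0.719 -0.651
outer loop
vertex 1.023 -3.98 1.166
vertex -0.398 -3.222 -0.198
vertex 2.113 -3.052 0.546
endloop
endfacet
facet normal -0.699 -0.595 0.397
outer loop
vertex 1.023 -3.98 1.166
vertex 0.587 -2.685 2.338
vertex -0.398 -3.222 -0.198
endloop
endfacet
facet normal -0.242 0.719 0.651
outer loop
vertex -0.833 -1.928 0.974
vertex 0.587 -2.685 2.338
vertex 0.257 -1.0 0.354
endloop
endfacet
facet normal 0.699 0.595 -0.397
outer loop
vertex 1.678 -1.758 1.718
vertex 2.113 -3.052 0.546
vertex 0.257 -1.0 0.354
endloop
endfacet
facet normal -0.241 0.720 0.651
outer loop
vertex 0.257 -1.0 0.354
vertex 0.587 -2.685 2.338
vertex 1.678 -1.758 1.718
endloop
endfacet
facet normal 0.673 -0.359 0.646
outer loop
vertex 1.678 -1.758 1.718
vertex 1.023 -3.98 1.166
vertex 2.113 -3.052 0.546
endloop
endfacet
facet normal 0.673 -0.359 0.647
outer loop
vertex 0.587 -2.685 2.338
vertex 1.023 -3.98 1.166
vertex 1.678 -1.758 1.718
endloop
endfacet
facet normal -0.750 -0.418 -0.513
outer loop
vertex -2.42 0.999 -2.335
vertex -2.914 1.783 -2.252
vertex -2.073 1.298 -3.086
endloop
endfacet
facet normal 0.531 -0.842 -0.090
outer loop
vertex -1.286 1.737 -2.548
vertex -2.42 0.999 -2.335
vertex -2.073 1.298 -3.086
endloop
endfacet
facet normal -0.750 -0.419 -0.512
outer loop
vertex -2.073 1.298 -3.086
vertex -2.914 1.783 -2.252
vertex -2.567 2.082 -3.004
endloop
endfacet
facet normal 0.395 0.338 -0.854
outer loop
vertex -2.567 2.082 -3.004
vertex -1.286 1.737 -2.548
vertex -2.073 1.298 -3.086
endloop
endfacet
facet normal -0.395 -0.339 0.854
outer loop
vertex -2.42 0.999 -2.335
vertex -2.127 2.222 -1.714
vertex -2.914 1.783 -2.252
endloop
endfacet
facet normal 0.531 -0.842 -0.090
outer loop
vertex -1.633 1.438 -1.796
vertex -2.42 0.999 -2.335
vertex -1.286 1.737 -2.548
endloop
endfacet
facet normal -0.396 -0.339 0.854
outer loop
vertex -1.633 1.438 -1.796
vertex -2.127 2.222 -1.714
vertex -2.42 0.999 -2.335
endloop
endfacet
facet normal -0.531 0.842 0.090
outer loop
vertex -2.914 1.783 -2.252
vertex -2.127 2.222 -1.714
vertex -2.567 2.082 -3.004
endloop
endfacet
facet normal 0.395 0.339 -0.854
outer loop
vertex -1.78 2.521 -2.465
vertex -1.286 1.737 -2.548
vertex -2.567 2.082 -3.004
endloop
endfacet
facet normal -0.531 0.842 0.090
outer loop
vertex -2.567 2.082 -3.004
vertex -2.127 2.222 -1.714
vertex -1.78 2.521 -2.465
endloop
endfacet
facet normal 0.750 0.418 0.512
outer loop
vertex -1.78 2.521 -2.465
vertex -1.633 1.438 -1.796
vertex -1.286 1.737 -2.548
endloop
endfacet
facet normal 0.749 0.419 0.513
outer loop
vertex -2.127 2.222 -1.714
vertex -1.633 1.438 -1.796
vertex -1.78 2.521 -2.465
endloop
endfacet

endsolid


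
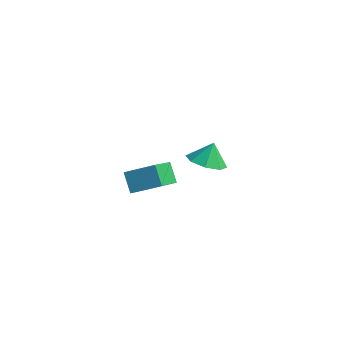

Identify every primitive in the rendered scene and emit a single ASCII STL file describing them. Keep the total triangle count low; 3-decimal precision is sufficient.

solid 
facet normal -0.100 -0.502 -0.859
outer loop
vertex 4.226 3.287 -3.745
vertex 3.38 3.077 -3.524
vertex 3.772 3.755 -3.966
endloop
endfacet
facet normal 0.638 0.732 0.238
outer loop
vertex 4.226 3.287 -3.745
vertex 3.772 3.755 -3.966
vertex 3.48 3.583 -2.656
endloop
endfacet
facet normal -0.101 -0.502 -0.859
outer loop
vertex 3.772 3.755 -3.966
vertex 3.38 3.077 -3.524
vertex 3.088 3.827 -3.928
endloop
endfacet
facet normal 0.112 0.982 0.154
outer loop
vertex 3.772 3.755 -3.966
vertex 3.088 3.827 -3.928
vertex 3.48 3.583 -2.656
endloop
endfacet
facet normal -0.100 -0.502 -0.859
outer loop
vertex 3.088 3.827 -3.928
vertex 3.38 3.077 -3.524
vertex 2.575 3.459 -3.653
endloop
endfacet
facet normal -0.445 0.844 0.299
outer loop
vertex 3.088 3.827 -3.928
vertex 2.575 3.459 -3.653
vertex 3.48 3.583 -2.656
endloop
endfacet
facet normal -0.100 -0.501 -0.860
outer loop
vertex 2.575 3.459 -3.653
vertex 3.38 3.077 -3.524
vertex 2.533 2.867 -3.303
endloop
endfacet
facet normal -0.703 0.398 0.589
outer loop
vertex 2.575 3.459 -3.653
vertex 2.533 2.867 -3.303
vertex 3.48 3.583 -2.656
endloop
endfacet
facet normal -0.100 -0.502 -0.859
outer loop
vertex 2.533 2.867 -3.303
vertex 3.38 3.077 -3.524
vertex 2.987 2.398 -3.082
endloop
endfacet
facet normal -0.512 -0.094 0.854
outer loop
vertex 2.533 2.867 -3.303
vertex 2.987 2.398 -3.082
vertex 3.48 3.583 -2.656
endloop
endfacet
facet normal -0.100 -0.502 -0.859
outer loop
vertex 2.987 2.398 -3.082
vertex 3.38 3.077 -3.524
vertex 3.671 2.327 -3.12
endloop
endfacet
facet normal 0.016 -0.344 0.939
outer loop
vertex 2.987 2.398 -3.082
vertex 3.671 2.327 -3.12
vertex 3.48 3.583 -2.656
endloop
endfacet
facet normal -0.101 -0.502 -0.859
outer loop
vertex 3.671 2.327 -3.12
vertex 3.38 3.077 -3.524
vertex 4.184 2.695 -3.395
endloop
endfacet
facet normal 0.573 -0.206 0.793
outer loop
vertex 3.671 2.327 -3.12
vertex 4.184 2.695 -3.395
vertex 3.48 3.583 -2.656
endloop
endfacet
facet normal -0.100 -0.501 -0.860
outer loop
vertex 4.184 2.695 -3.395
vertex 3.38 3.077 -3.524
vertex 4.226 3.287 -3.745
endloop
endfacet
facet normal 0.830 0.239 0.504
outer loop
vertex 4.184 2.695 -3.395
vertex 4.226 3.287 -3.745
vertex 3.48 3.583 -2.656
endloop
endfacet
facet normal -0.837 -0.390 -0.384
outer loop
vertex 2.943 -2.826 -0.432
vertex 2.416 -2.336 0.218
vertex 2.804 -1.248 -1.733
endloop
endfacet
facet normal 0.543 -0.505 -0.671
outer loop
vertex 3.884 -0.744 -1.238
vertex 2.943 -2.826 -0.432
vertex 2.804 -1.248 -1.733
endloop
endfacet
facet normal -0.837 -0.389 -0.384
outer loop
vertex 2.804 -1.248 -1.733
vertex 2.416 -2.336 0.218
vertex 2.278 -0.757 -1.083
endloop
endfacet
facet normal -0.068 0.769 -0.636
outer loop
vertex 2.278 -0.757 -1.083
vertex 3.884 -0.744 -1.238
vertex 2.804 -1.248 -1.733
endloop
endfacet
facet normal 0.068 -0.769 0.635
outer loop
vertex 2.943 -2.826 -0.432
vertex 3.496 -1.832 0.713
vertex 2.416 -2.336 0.218
endloop
endfacet
facet normal 0.543 -0.505 -0.671
outer loop
vertex 4.022 -2.323 0.063
vertex 2.943 -2.826 -0.432
vertex 3.884 -0.744 -1.238
endloop
endfacet
facet normal 0.067 -0.769 0.635
outer loop
vertex 4.022 -2.323 0.063
vertex 3.496 -1.832 0.713
vertex 2.943 -2.826 -0.432
endloop
endfacet
facet normal -0.543 0.505 0.671
outer loop
vertex 2.416 -2.336 0.218
vertex 3.496 -1.832 0.713
vertex 2.278 -0.757 -1.083
endloop
endfacet
facet normal -0.068 0.770 -0.635
outer loop
vertex 3.357 -0.254 -0.588
vertex 3.884 -0.744 -1.238
vertex 2.278 -0.757 -1.083
endloop
endfacet
facet normal -0.543 0.505 0.671
outer loop
vertex 2.278 -0.757 -1.083
vertex 3.496 -1.832 0.713
vertex 3.357 -0.254 -0.588
endloop
endfacet
facet normal 0.837 0.390 0.384
outer loop
vertex 3.357 -0.254 -0.588
vertex 4.022 -2.323 0.063
vertex 3.884 -0.744 -1.238
endloop
endfacet
facet normal 0.837 0.390 0.383
outer loop
vertex 3.496 -1.832 0.713
vertex 4.022 -2.323 0.063
vertex 3.357 -0.254 -0.588
endloop
endfacet

endsolid


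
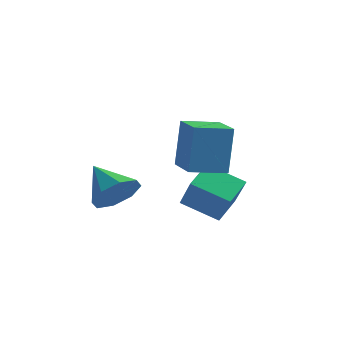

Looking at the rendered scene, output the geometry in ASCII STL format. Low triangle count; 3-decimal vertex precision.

solid 
facet normal 0.771 -0.291 -0.566
outer loop
vertex -0.122 -0.961 -0.84
vertex -0.542 -0.524 -1.636
vertex 0.093 -0.231 -0.922
endloop
endfacet
facet normal 0.129 0.073 0.989
outer loop
vertex -0.122 -0.961 -0.84
vertex 0.093 -0.231 -0.922
vertex -1.838 -0.036 -0.684
endloop
endfacet
facet normal 0.771 -0.290 -0.567
outer loop
vertex 0.093 -0.231 -0.922
vertex -0.542 -0.524 -1.636
vertex -0.064 0.327 -1.421
endloop
endfacet
facet normal 0.157 0.683 0.714
outer loop
vertex 0.093 -0.231 -0.922
vertex -0.064 0.327 -1.421
vertex -1.838 -0.036 -0.684
endloop
endfacet
facet normal 0.772 -0.290 -0.566
outer loop
vertex -0.064 0.327 -1.421
vertex -0.542 -0.524 -1.636
vertex -0.501 0.386 -2.047
endloop
endfacet
facet normal -0.125 0.976 0.179
outer loop
vertex -0.064 0.327 -1.421
vertex -0.501 0.386 -2.047
vertex -1.838 -0.036 -0.684
endloop
endfacet
facet normal 0.771 -0.290 -0.566
outer loop
vertex -0.501 0.386 -2.047
vertex -0.542 -0.524 -1.636
vertex -0.962 -0.088 -2.432
endloop
endfacet
facet normal -0.551 0.779 -0.299
outer loop
vertex -0.501 0.386 -2.047
vertex -0.962 -0.088 -2.432
vertex -1.838 -0.036 -0.684
endloop
endfacet
facet normal 0.771 -0.292 -0.567
outer loop
vertex -0.962 -0.088 -2.432
vertex -0.542 -0.524 -1.636
vertex -1.178 -0.817 -2.35
endloop
endfacet
facet normal -0.872 0.208 -0.443
outer loop
vertex -0.962 -0.088 -2.432
vertex -1.178 -0.817 -2.35
vertex -1.838 -0.036 -0.684
endloop
endfacet
facet normal 0.771 -0.291 -0.567
outer loop
vertex -1.178 -0.817 -2.35
vertex -0.542 -0.524 -1.636
vertex -1.021 -1.376 -1.85
endloop
endfacet
facet normal -0.900 -0.403 -0.168
outer loop
vertex -1.178 -0.817 -2.35
vertex -1.021 -1.376 -1.85
vertex -1.838 -0.036 -0.684
endloop
endfacet
facet normal 0.771 -0.291 -0.567
outer loop
vertex -1.021 -1.376 -1.85
vertex -0.542 -0.524 -1.636
vertex -0.584 -1.435 -1.225
endloop
endfacet
facet normal -0.618 -0.696 0.366
outer loop
vertex -1.021 -1.376 -1.85
vertex -0.584 -1.435 -1.225
vertex -1.838 -0.036 -0.684
endloop
endfacet
facet normal 0.771 -0.291 -0.567
outer loop
vertex -0.584 -1.435 -1.225
vertex -0.542 -0.524 -1.636
vertex -0.122 -0.961 -0.84
endloop
endfacet
facet normal -0.192 -0.499 0.845
outer loop
vertex -0.584 -1.435 -1.225
vertex -0.122 -0.961 -0.84
vertex -1.838 -0.036 -0.684
endloop
endfacet
facet normal -0.683 -0.717 0.138
outer loop
vertex 3.057 -1.346 2.454
vertex 1.903 -0.287 2.244
vertex 3.061 -1.717 0.549
endloop
endfacet
facet normal 0.730 -0.670 0.132
outer loop
vertex 4.017 -0.713 0.356
vertex 3.057 -1.346 2.454
vertex 3.061 -1.717 0.549
endloop
endfacet
facet normal -0.683 -0.717 0.139
outer loop
vertex 3.061 -1.717 0.549
vertex 1.903 -0.287 2.244
vertex 1.907 -0.659 0.34
endloop
endfacet
facet normal 0.003 -0.191 -0.982
outer loop
vertex 1.907 -0.659 0.34
vertex 4.017 -0.713 0.356
vertex 3.061 -1.717 0.549
endloop
endfacet
facet normal -0.003 0.191 0.981
outer loop
vertex 3.057 -1.346 2.454
vertex 2.859 0.717 2.051
vertex 1.903 -0.287 2.244
endloop
endfacet
facet normal 0.731 -0.670 0.132
outer loop
vertex 4.013 -0.341 2.26
vertex 3.057 -1.346 2.454
vertex 4.017 -0.713 0.356
endloop
endfacet
facet normal -0.002 0.192 0.981
outer loop
vertex 4.013 -0.341 2.26
vertex 2.859 0.717 2.051
vertex 3.057 -1.346 2.454
endloop
endfacet
facet normal -0.730 0.670 -0.132
outer loop
vertex 1.903 -0.287 2.244
vertex 2.859 0.717 2.051
vertex 1.907 -0.659 0.34
endloop
endfacet
facet normal 0.003 -0.192 -0.981
outer loop
vertex 2.863 0.346 0.146
vertex 4.017 -0.713 0.356
vertex 1.907 -0.659 0.34
endloop
endfacet
facet normal -0.731 0.670 -0.132
outer loop
vertex 1.907 -0.659 0.34
vertex 2.859 0.717 2.051
vertex 2.863 0.346 0.146
endloop
endfacet
facet normal 0.683 0.717 -0.139
outer loop
vertex 2.863 0.346 0.146
vertex 4.013 -0.341 2.26
vertex 4.017 -0.713 0.356
endloop
endfacet
facet normal 0.683 0.717 -0.138
outer loop
vertex 2.859 0.717 2.051
vertex 4.013 -0.341 2.26
vertex 2.863 0.346 0.146
endloop
endfacet
facet normal -0.480 0.368 -0.797
outer loop
vertex 0.661 1.754 -2.605
vertex 0.647 2.931 -2.053
vertex 2.082 2.097 -3.302
endloop
endfacet
facet normal 0.010 -0.905 -0.425
outer loop
vertex 2.873 1.489 -1.987
vertex 0.661 1.754 -2.605
vertex 2.082 2.097 -3.302
endloop
endfacet
facet normal -0.479 0.368 -0.797
outer loop
vertex 2.082 2.097 -3.302
vertex 0.647 2.931 -2.053
vertex 2.069 3.274 -2.75
endloop
endfacet
facet normal 0.878 0.211 -0.430
outer loop
vertex 2.069 3.274 -2.75
vertex 2.873 1.489 -1.987
vertex 2.082 2.097 -3.302
endloop
endfacet
facet normal -0.878 -0.212 0.430
outer loop
vertex 0.661 1.754 -2.605
vertex 1.438 2.323 -0.738
vertex 0.647 2.931 -2.053
endloop
endfacet
facet normal 0.010 -0.905 -0.425
outer loop
vertex 1.451 1.146 -1.29
vertex 0.661 1.754 -2.605
vertex 2.873 1.489 -1.987
endloop
endfacet
facet normal -0.878 -0.211 0.430
outer loop
vertex 1.451 1.146 -1.29
vertex 1.438 2.323 -0.738
vertex 0.661 1.754 -2.605
endloop
endfacet
facet normal -0.010 0.905 0.425
outer loop
vertex 0.647 2.931 -2.053
vertex 1.438 2.323 -0.738
vertex 2.069 3.274 -2.75
endloop
endfacet
facet normal 0.878 0.212 -0.429
outer loop
vertex 2.859 2.666 -1.435
vertex 2.873 1.489 -1.987
vertex 2.069 3.274 -2.75
endloop
endfacet
facet normal -0.010 0.905 0.425
outer loop
vertex 2.069 3.274 -2.75
vertex 1.438 2.323 -0.738
vertex 2.859 2.666 -1.435
endloop
endfacet
facet normal 0.479 -0.368 0.797
outer loop
vertex 2.859 2.666 -1.435
vertex 1.451 1.146 -1.29
vertex 2.873 1.489 -1.987
endloop
endfacet
facet normal 0.480 -0.368 0.796
outer loop
vertex 1.438 2.323 -0.738
vertex 1.451 1.146 -1.29
vertex 2.859 2.666 -1.435
endloop
endfacet

endsolid


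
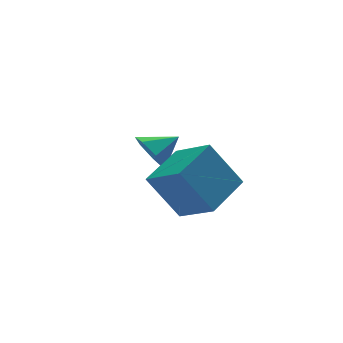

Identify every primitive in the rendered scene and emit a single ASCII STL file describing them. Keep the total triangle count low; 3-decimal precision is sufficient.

solid 
facet normal -0.458 0.318 0.830
outer loop
vertex -1.003 -1.154 -1.434
vertex 0.648 -0.209 -0.886
vertex -1.549 0.296 -2.29
endloop
endfacet
facet normal -0.834 -0.477 -0.277
outer loop
vertex -0.588 -0.371 -4.034
vertex -1.003 -1.154 -1.434
vertex -1.549 0.296 -2.29
endloop
endfacet
facet normal -0.458 0.318 0.830
outer loop
vertex -1.549 0.296 -2.29
vertex 0.648 -0.209 -0.886
vertex 0.102 1.241 -1.742
endloop
endfacet
facet normal -0.309 0.819 -0.483
outer loop
vertex 0.102 1.241 -1.742
vertex -0.588 -0.371 -4.034
vertex -1.549 0.296 -2.29
endloop
endfacet
facet normal 0.309 -0.819 0.483
outer loop
vertex -1.003 -1.154 -1.434
vertex 1.609 -0.876 -2.63
vertex 0.648 -0.209 -0.886
endloop
endfacet
facet normal -0.834 -0.477 -0.277
outer loop
vertex -0.042 -1.821 -3.178
vertex -1.003 -1.154 -1.434
vertex -0.588 -0.371 -4.034
endloop
endfacet
facet normal 0.309 -0.819 0.483
outer loop
vertex -0.042 -1.821 -3.178
vertex 1.609 -0.876 -2.63
vertex -1.003 -1.154 -1.434
endloop
endfacet
facet normal 0.834 0.477 0.277
outer loop
vertex 0.648 -0.209 -0.886
vertex 1.609 -0.876 -2.63
vertex 0.102 1.241 -1.742
endloop
endfacet
facet normal -0.309 0.819 -0.483
outer loop
vertex 1.063 0.574 -3.486
vertex -0.588 -0.371 -4.034
vertex 0.102 1.241 -1.742
endloop
endfacet
facet normal 0.834 0.477 0.277
outer loop
vertex 0.102 1.241 -1.742
vertex 1.609 -0.876 -2.63
vertex 1.063 0.574 -3.486
endloop
endfacet
facet normal 0.458 -0.318 -0.830
outer loop
vertex 1.063 0.574 -3.486
vertex -0.042 -1.821 -3.178
vertex -0.588 -0.371 -4.034
endloop
endfacet
facet normal 0.458 -0.318 -0.830
outer loop
vertex 1.609 -0.876 -2.63
vertex -0.042 -1.821 -3.178
vertex 1.063 0.574 -3.486
endloop
endfacet
facet normal -0.873 0.030 -0.486
outer loop
vertex 0.398 3.686 -3.351
vertex 0.026 3.099 -2.719
vertex 0.05 4.039 -2.704
endloop
endfacet
facet normal 0.680 0.733 -0.034
outer loop
vertex 0.398 3.686 -3.351
vertex 0.05 4.039 -2.704
vertex 1.134 3.061 -2.101
endloop
endfacet
facet normal -0.873 0.030 -0.487
outer loop
vertex 0.05 4.039 -2.704
vertex 0.026 3.099 -2.719
vertex -0.317 3.684 -2.068
endloop
endfacet
facet normal 0.328 0.732 0.598
outer loop
vertex 0.05 4.039 -2.704
vertex -0.317 3.684 -2.068
vertex 1.134 3.061 -2.101
endloop
endfacet
facet normal -0.873 0.030 -0.487
outer loop
vertex -0.317 3.684 -2.068
vertex 0.026 3.099 -2.719
vertex -0.426 2.889 -1.922
endloop
endfacet
facet normal 0.094 0.167 0.981
outer loop
vertex -0.317 3.684 -2.068
vertex -0.426 2.889 -1.922
vertex 1.134 3.061 -2.101
endloop
endfacet
facet normal -0.873 0.031 -0.487
outer loop
vertex -0.426 2.889 -1.922
vertex 0.026 3.099 -2.719
vertex -0.195 2.252 -2.376
endloop
endfacet
facet normal 0.154 -0.536 0.830
outer loop
vertex -0.426 2.889 -1.922
vertex -0.195 2.252 -2.376
vertex 1.134 3.061 -2.101
endloop
endfacet
facet normal -0.873 0.031 -0.486
outer loop
vertex -0.195 2.252 -2.376
vertex 0.026 3.099 -2.719
vertex 0.202 2.253 -3.089
endloop
endfacet
facet normal 0.463 -0.848 0.257
outer loop
vertex -0.195 2.252 -2.376
vertex 0.202 2.253 -3.089
vertex 1.134 3.061 -2.101
endloop
endfacet
facet normal -0.873 0.031 -0.486
outer loop
vertex 0.202 2.253 -3.089
vertex 0.026 3.099 -2.719
vertex 0.466 2.892 -3.523
endloop
endfacet
facet normal 0.788 -0.534 -0.307
outer loop
vertex 0.202 2.253 -3.089
vertex 0.466 2.892 -3.523
vertex 1.134 3.061 -2.101
endloop
endfacet
facet normal -0.873 0.030 -0.486
outer loop
vertex 0.466 2.892 -3.523
vertex 0.026 3.099 -2.719
vertex 0.398 3.686 -3.351
endloop
endfacet
facet normal 0.884 0.170 -0.435
outer loop
vertex 0.466 2.892 -3.523
vertex 0.398 3.686 -3.351
vertex 1.134 3.061 -2.101
endloop
endfacet

endsolid


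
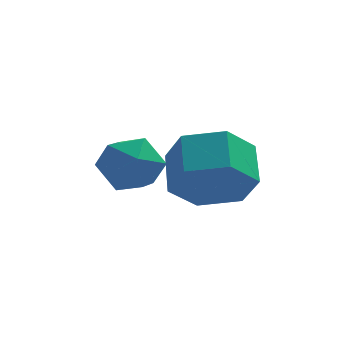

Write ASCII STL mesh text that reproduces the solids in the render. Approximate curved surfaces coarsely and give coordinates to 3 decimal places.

solid 
facet normal 0.398 0.755 -0.522
outer loop
vertex -2.848 -1.003 -2.518
vertex -3.539 -0.506 -2.326
vertex -2.844 -0.508 -1.799
endloop
endfacet
facet normal 0.908 0.342 -0.240
outer loop
vertex -2.848 -1.003 -2.518
vertex -2.844 -0.508 -1.799
vertex -2.53 -1.322 -1.77
endloop
endfacet
facet normal 0.814 -0.323 -0.484
outer loop
vertex -2.848 -1.003 -2.518
vertex -2.53 -1.322 -1.77
vertex -3.032 -1.823 -2.28
endloop
endfacet
facet normal 0.244 -0.320 -0.915
outer loop
vertex -2.848 -1.003 -2.518
vertex -3.032 -1.823 -2.28
vertex -3.656 -1.318 -2.623
endloop
endfacet
facet normal -0.013 0.345 -0.938
outer loop
vertex -2.848 -1.003 -2.518
vertex -3.656 -1.318 -2.623
vertex -3.539 -0.506 -2.326
endloop
endfacet
facet normal 0.819 0.333 0.467
outer loop
vertex -2.53 -1.322 -1.77
vertex -2.844 -0.508 -1.799
vertex -3.024 -1.022 -1.117
endloop
endfacet
facet normal -0.006 1.000 0.012
outer loop
vertex -2.844 -0.508 -1.799
vertex -3.539 -0.506 -2.326
vertex -3.648 -0.517 -1.46
endloop
endfacet
facet normal -0.669 0.338 -0.662
outer loop
vertex -3.539 -0.506 -2.326
vertex -3.656 -1.318 -2.623
vertex -4.15 -1.018 -1.97
endloop
endfacet
facet normal -0.255 -0.739 -0.624
outer loop
vertex -3.656 -1.318 -2.623
vertex -3.032 -1.823 -2.28
vertex -3.836 -1.832 -1.941
endloop
endfacet
facet normal 0.666 -0.743 0.074
outer loop
vertex -3.032 -1.823 -2.28
vertex -2.53 -1.322 -1.77
vertex -3.141 -1.834 -1.414
endloop
endfacet
facet normal -0.244 0.320 0.915
outer loop
vertex -3.832 -1.337 -1.222
vertex -3.024 -1.022 -1.117
vertex -3.648 -0.517 -1.46
endloop
endfacet
facet normal -0.814 0.323 0.484
outer loop
vertex -3.832 -1.337 -1.222
vertex -3.648 -0.517 -1.46
vertex -4.15 -1.018 -1.97
endloop
endfacet
facet normal -0.908 -0.342 0.240
outer loop
vertex -3.832 -1.337 -1.222
vertex -4.15 -1.018 -1.97
vertex -3.836 -1.832 -1.941
endloop
endfacet
facet normal -0.398 -0.755 0.522
outer loop
vertex -3.832 -1.337 -1.222
vertex -3.836 -1.832 -1.941
vertex -3.141 -1.834 -1.414
endloop
endfacet
facet normal 0.013 -0.345 0.938
outer loop
vertex -3.832 -1.337 -1.222
vertex -3.141 -1.834 -1.414
vertex -3.024 -1.022 -1.117
endloop
endfacet
facet normal 0.255 0.739 0.624
outer loop
vertex -3.648 -0.517 -1.46
vertex -3.024 -1.022 -1.117
vertex -2.844 -0.508 -1.799
endloop
endfacet
facet normal -0.666 0.743 -0.074
outer loop
vertex -4.15 -1.018 -1.97
vertex -3.648 -0.517 -1.46
vertex -3.539 -0.506 -2.326
endloop
endfacet
facet normal -0.819 -0.333 -0.467
outer loop
vertex -3.836 -1.832 -1.941
vertex -4.15 -1.018 -1.97
vertex -3.656 -1.318 -2.623
endloop
endfacet
facet normal 0.006 -1.000 -0.012
outer loop
vertex -3.141 -1.834 -1.414
vertex -3.836 -1.832 -1.941
vertex -3.032 -1.823 -2.28
endloop
endfacet
facet normal 0.669 -0.338 0.662
outer loop
vertex -3.024 -1.022 -1.117
vertex -3.141 -1.834 -1.414
vertex -2.53 -1.322 -1.77
endloop
endfacet
facet normal 0.093 -0.841 -0.532
outer loop
vertex -1.088 -2.62 -1.272
vertex -1.464 -2.149 -2.082
vertex -0.468 -2.146 -1.913
endloop
endfacet
facet normal 0.784 -0.268 0.560
outer loop
vertex -1.088 -2.62 -1.272
vertex -0.468 -2.146 -1.913
vertex -1.2 -1.602 -0.628
endloop
endfacet
facet normal 0.784 -0.268 0.560
outer loop
vertex -1.2 -1.602 -0.628
vertex -0.468 -2.146 -1.913
vertex -0.58 -1.128 -1.269
endloop
endfacet
facet normal -0.093 0.841 0.532
outer loop
vertex -1.2 -1.602 -0.628
vertex -0.58 -1.128 -1.269
vertex -1.576 -1.131 -1.438
endloop
endfacet
facet normal 0.093 -0.842 -0.532
outer loop
vertex -0.468 -2.146 -1.913
vertex -1.464 -2.149 -2.082
vertex -0.845 -1.675 -2.724
endloop
endfacet
facet normal 0.923 0.273 -0.271
outer loop
vertex -0.468 -2.146 -1.913
vertex -0.845 -1.675 -2.724
vertex -0.58 -1.128 -1.269
endloop
endfacet
facet normal 0.924 0.272 -0.270
outer loop
vertex -0.58 -1.128 -1.269
vertex -0.845 -1.675 -2.724
vertex -0.956 -0.657 -2.08
endloop
endfacet
facet normal -0.093 0.842 0.532
outer loop
vertex -0.58 -1.128 -1.269
vertex -0.956 -0.657 -2.08
vertex -1.576 -1.131 -1.438
endloop
endfacet
facet normal 0.092 -0.842 -0.532
outer loop
vertex -0.845 -1.675 -2.724
vertex -1.464 -2.149 -2.082
vertex -1.84 -1.678 -2.892
endloop
endfacet
facet normal 0.139 0.540 -0.830
outer loop
vertex -0.845 -1.675 -2.724
vertex -1.84 -1.678 -2.892
vertex -0.956 -0.657 -2.08
endloop
endfacet
facet normal 0.138 0.540 -0.830
outer loop
vertex -0.956 -0.657 -2.08
vertex -1.84 -1.678 -2.892
vertex -1.952 -0.66 -2.248
endloop
endfacet
facet normal -0.092 0.842 0.532
outer loop
vertex -0.956 -0.657 -2.08
vertex -1.952 -0.66 -2.248
vertex -1.576 -1.131 -1.438
endloop
endfacet
facet normal 0.093 -0.841 -0.532
outer loop
vertex -1.84 -1.678 -2.892
vertex -1.464 -2.149 -2.082
vertex -2.46 -2.152 -2.251
endloop
endfacet
facet normal -0.784 0.268 -0.560
outer loop
vertex -1.84 -1.678 -2.892
vertex -2.46 -2.152 -2.251
vertex -1.952 -0.66 -2.248
endloop
endfacet
facet normal -0.784 0.268 -0.560
outer loop
vertex -1.952 -0.66 -2.248
vertex -2.46 -2.152 -2.251
vertex -2.572 -1.134 -1.607
endloop
endfacet
facet normal -0.093 0.841 0.532
outer loop
vertex -1.952 -0.66 -2.248
vertex -2.572 -1.134 -1.607
vertex -1.576 -1.131 -1.438
endloop
endfacet
facet normal 0.093 -0.842 -0.532
outer loop
vertex -2.46 -2.152 -2.251
vertex -1.464 -2.149 -2.082
vertex -2.084 -2.623 -1.44
endloop
endfacet
facet normal -0.924 -0.272 0.270
outer loop
vertex -2.46 -2.152 -2.251
vertex -2.084 -2.623 -1.44
vertex -2.572 -1.134 -1.607
endloop
endfacet
facet normal -0.923 -0.272 0.271
outer loop
vertex -2.572 -1.134 -1.607
vertex -2.084 -2.623 -1.44
vertex -2.195 -1.605 -0.796
endloop
endfacet
facet normal -0.093 0.842 0.532
outer loop
vertex -2.572 -1.134 -1.607
vertex -2.195 -1.605 -0.796
vertex -1.576 -1.131 -1.438
endloop
endfacet
facet normal 0.092 -0.842 -0.532
outer loop
vertex -2.084 -2.623 -1.44
vertex -1.464 -2.149 -2.082
vertex -1.088 -2.62 -1.272
endloop
endfacet
facet normal -0.138 -0.540 0.830
outer loop
vertex -2.084 -2.623 -1.44
vertex -1.088 -2.62 -1.272
vertex -2.195 -1.605 -0.796
endloop
endfacet
facet normal -0.139 -0.540 0.830
outer loop
vertex -2.195 -1.605 -0.796
vertex -1.088 -2.62 -1.272
vertex -1.2 -1.602 -0.628
endloop
endfacet
facet normal -0.092 0.842 0.532
outer loop
vertex -2.195 -1.605 -0.796
vertex -1.2 -1.602 -0.628
vertex -1.576 -1.131 -1.438
endloop
endfacet

endsolid


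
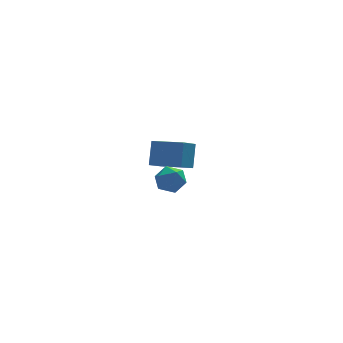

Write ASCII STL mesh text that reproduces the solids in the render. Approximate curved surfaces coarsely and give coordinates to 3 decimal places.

solid 
facet normal -0.637 -0.587 0.500
outer loop
vertex -0.699 1.284 3.325
vertex -1.853 2.272 3.016
vertex -0.956 0.65 2.254
endloop
endfacet
facet normal 0.744 -0.638 0.199
outer loop
vertex -0.307 1.248 1.744
vertex -0.699 1.284 3.325
vertex -0.956 0.65 2.254
endloop
endfacet
facet normal -0.636 -0.587 0.501
outer loop
vertex -0.956 0.65 2.254
vertex -1.853 2.272 3.016
vertex -2.11 1.638 1.946
endloop
endfacet
facet normal -0.202 -0.499 -0.843
outer loop
vertex -2.11 1.638 1.946
vertex -0.307 1.248 1.744
vertex -0.956 0.65 2.254
endloop
endfacet
facet normal 0.202 0.499 0.843
outer loop
vertex -0.699 1.284 3.325
vertex -1.204 2.87 2.506
vertex -1.853 2.272 3.016
endloop
endfacet
facet normal 0.744 -0.638 0.199
outer loop
vertex -0.05 1.882 2.814
vertex -0.699 1.284 3.325
vertex -0.307 1.248 1.744
endloop
endfacet
facet normal 0.203 0.500 0.842
outer loop
vertex -0.05 1.882 2.814
vertex -1.204 2.87 2.506
vertex -0.699 1.284 3.325
endloop
endfacet
facet normal -0.744 0.638 -0.199
outer loop
vertex -1.853 2.272 3.016
vertex -1.204 2.87 2.506
vertex -2.11 1.638 1.946
endloop
endfacet
facet normal -0.202 -0.500 -0.842
outer loop
vertex -1.461 2.236 1.435
vertex -0.307 1.248 1.744
vertex -2.11 1.638 1.946
endloop
endfacet
facet normal -0.744 0.638 -0.199
outer loop
vertex -2.11 1.638 1.946
vertex -1.204 2.87 2.506
vertex -1.461 2.236 1.435
endloop
endfacet
facet normal 0.636 0.587 -0.501
outer loop
vertex -1.461 2.236 1.435
vertex -0.05 1.882 2.814
vertex -0.307 1.248 1.744
endloop
endfacet
facet normal 0.636 0.587 -0.500
outer loop
vertex -1.204 2.87 2.506
vertex -0.05 1.882 2.814
vertex -1.461 2.236 1.435
endloop
endfacet
facet normal -0.283 -0.115 0.952
outer loop
vertex -2.405 -2.942 4.559
vertex -2.809 -3.489 4.373
vertex -2.137 -3.593 4.56
endloop
endfacet
facet normal 0.378 0.157 0.913
outer loop
vertex -2.405 -2.942 4.559
vertex -2.137 -3.593 4.56
vertex -1.756 -3.056 4.31
endloop
endfacet
facet normal 0.343 0.766 0.544
outer loop
vertex -2.405 -2.942 4.559
vertex -1.756 -3.056 4.31
vertex -2.192 -2.619 3.97
endloop
endfacet
facet normal -0.338 0.871 0.356
outer loop
vertex -2.405 -2.942 4.559
vertex -2.192 -2.619 3.97
vertex -2.842 -2.887 4.009
endloop
endfacet
facet normal -0.723 0.328 0.608
outer loop
vertex -2.405 -2.942 4.559
vertex -2.842 -2.887 4.009
vertex -2.809 -3.489 4.373
endloop
endfacet
facet normal 0.783 -0.302 0.545
outer loop
vertex -1.756 -3.056 4.31
vertex -2.137 -3.593 4.56
vertex -1.758 -3.673 3.971
endloop
endfacet
facet normal -0.284 -0.741 0.609
outer loop
vertex -2.137 -3.593 4.56
vertex -2.809 -3.489 4.373
vertex -2.408 -3.941 4.01
endloop
endfacet
facet normal -0.998 -0.024 0.050
outer loop
vertex -2.809 -3.489 4.373
vertex -2.842 -2.887 4.009
vertex -2.844 -3.504 3.67
endloop
endfacet
facet normal -0.374 0.856 -0.357
outer loop
vertex -2.842 -2.887 4.009
vertex -2.192 -2.619 3.97
vertex -2.463 -2.967 3.42
endloop
endfacet
facet normal 0.726 0.685 -0.051
outer loop
vertex -2.192 -2.619 3.97
vertex -1.756 -3.056 4.31
vertex -1.791 -3.071 3.607
endloop
endfacet
facet normal 0.338 -0.871 -0.356
outer loop
vertex -2.195 -3.618 3.421
vertex -1.758 -3.673 3.971
vertex -2.408 -3.941 4.01
endloop
endfacet
facet normal -0.343 -0.766 -0.544
outer loop
vertex -2.195 -3.618 3.421
vertex -2.408 -3.941 4.01
vertex -2.844 -3.504 3.67
endloop
endfacet
facet normal -0.378 -0.157 -0.913
outer loop
vertex -2.195 -3.618 3.421
vertex -2.844 -3.504 3.67
vertex -2.463 -2.967 3.42
endloop
endfacet
facet normal 0.283 0.115 -0.952
outer loop
vertex -2.195 -3.618 3.421
vertex -2.463 -2.967 3.42
vertex -1.791 -3.071 3.607
endloop
endfacet
facet normal 0.723 -0.328 -0.608
outer loop
vertex -2.195 -3.618 3.421
vertex -1.791 -3.071 3.607
vertex -1.758 -3.673 3.971
endloop
endfacet
facet normal 0.374 -0.856 0.357
outer loop
vertex -2.408 -3.941 4.01
vertex -1.758 -3.673 3.971
vertex -2.137 -3.593 4.56
endloop
endfacet
facet normal -0.726 -0.685 0.051
outer loop
vertex -2.844 -3.504 3.67
vertex -2.408 -3.941 4.01
vertex -2.809 -3.489 4.373
endloop
endfacet
facet normal -0.783 0.302 -0.545
outer loop
vertex -2.463 -2.967 3.42
vertex -2.844 -3.504 3.67
vertex -2.842 -2.887 4.009
endloop
endfacet
facet normal 0.284 0.741 -0.609
outer loop
vertex -1.791 -3.071 3.607
vertex -2.463 -2.967 3.42
vertex -2.192 -2.619 3.97
endloop
endfacet
facet normal 0.998 0.024 -0.050
outer loop
vertex -1.758 -3.673 3.971
vertex -1.791 -3.071 3.607
vertex -1.756 -3.056 4.31
endloop
endfacet

endsolid


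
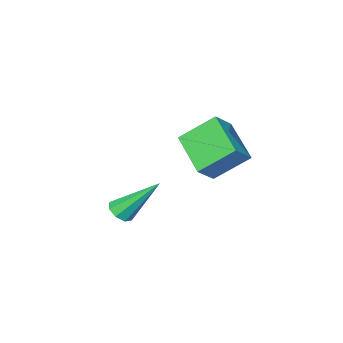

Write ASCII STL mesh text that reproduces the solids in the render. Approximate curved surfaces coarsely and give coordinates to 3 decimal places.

solid 
facet normal -0.601 0.493 0.629
outer loop
vertex -3.901 -3.564 3.339
vertex -3.127 -3.455 3.994
vertex -3.449 -2.001 2.546
endloop
endfacet
facet normal -0.759 -0.106 -0.642
outer loop
vertex -2.493 -2.785 1.546
vertex -3.901 -3.564 3.339
vertex -3.449 -2.001 2.546
endloop
endfacet
facet normal -0.601 0.493 0.629
outer loop
vertex -3.449 -2.001 2.546
vertex -3.127 -3.455 3.994
vertex -2.675 -1.892 3.201
endloop
endfacet
facet normal 0.249 0.863 -0.438
outer loop
vertex -2.675 -1.892 3.201
vertex -2.493 -2.785 1.546
vertex -3.449 -2.001 2.546
endloop
endfacet
facet normal -0.249 -0.863 0.438
outer loop
vertex -3.901 -3.564 3.339
vertex -2.171 -4.239 2.994
vertex -3.127 -3.455 3.994
endloop
endfacet
facet normal -0.759 -0.106 -0.642
outer loop
vertex -2.945 -4.348 2.339
vertex -3.901 -3.564 3.339
vertex -2.493 -2.785 1.546
endloop
endfacet
facet normal -0.249 -0.863 0.438
outer loop
vertex -2.945 -4.348 2.339
vertex -2.171 -4.239 2.994
vertex -3.901 -3.564 3.339
endloop
endfacet
facet normal 0.759 0.106 0.642
outer loop
vertex -3.127 -3.455 3.994
vertex -2.171 -4.239 2.994
vertex -2.675 -1.892 3.201
endloop
endfacet
facet normal 0.249 0.863 -0.438
outer loop
vertex -1.719 -2.676 2.201
vertex -2.493 -2.785 1.546
vertex -2.675 -1.892 3.201
endloop
endfacet
facet normal 0.759 0.106 0.642
outer loop
vertex -2.675 -1.892 3.201
vertex -2.171 -4.239 2.994
vertex -1.719 -2.676 2.201
endloop
endfacet
facet normal 0.601 -0.493 -0.629
outer loop
vertex -1.719 -2.676 2.201
vertex -2.945 -4.348 2.339
vertex -2.493 -2.785 1.546
endloop
endfacet
facet normal 0.601 -0.493 -0.629
outer loop
vertex -2.171 -4.239 2.994
vertex -2.945 -4.348 2.339
vertex -1.719 -2.676 2.201
endloop
endfacet
facet normal 0.431 -0.507 -0.746
outer loop
vertex 1.546 -3.137 1.474
vertex 1.114 -3.107 1.204
vertex 1.532 -2.818 1.249
endloop
endfacet
facet normal 0.773 0.388 0.502
outer loop
vertex 1.546 -3.137 1.474
vertex 1.532 -2.818 1.249
vertex 0.286 -2.133 2.636
endloop
endfacet
facet normal 0.432 -0.508 -0.745
outer loop
vertex 1.532 -2.818 1.249
vertex 1.114 -3.107 1.204
vertex 1.274 -2.669 0.998
endloop
endfacet
facet normal 0.492 0.871 0.012
outer loop
vertex 1.532 -2.818 1.249
vertex 1.274 -2.669 0.998
vertex 0.286 -2.133 2.636
endloop
endfacet
facet normal 0.432 -0.508 -0.745
outer loop
vertex 1.274 -2.669 0.998
vertex 1.114 -3.107 1.204
vertex 0.922 -2.776 0.867
endloop
endfacet
facet normal -0.136 0.914 -0.381
outer loop
vertex 1.274 -2.669 0.998
vertex 0.922 -2.776 0.867
vertex 0.286 -2.133 2.636
endloop
endfacet
facet normal 0.430 -0.509 -0.745
outer loop
vertex 0.922 -2.776 0.867
vertex 1.114 -3.107 1.204
vertex 0.682 -3.077 0.934
endloop
endfacet
facet normal -0.745 0.494 -0.448
outer loop
vertex 0.922 -2.776 0.867
vertex 0.682 -3.077 0.934
vertex 0.286 -2.133 2.636
endloop
endfacet
facet normal 0.432 -0.506 -0.747
outer loop
vertex 0.682 -3.077 0.934
vertex 1.114 -3.107 1.204
vertex 0.696 -3.396 1.158
endloop
endfacet
facet normal -0.978 -0.146 -0.147
outer loop
vertex 0.682 -3.077 0.934
vertex 0.696 -3.396 1.158
vertex 0.286 -2.133 2.636
endloop
endfacet
facet normal 0.433 -0.508 -0.744
outer loop
vertex 0.696 -3.396 1.158
vertex 1.114 -3.107 1.204
vertex 0.954 -3.545 1.41
endloop
endfacet
facet normal -0.698 -0.628 0.343
outer loop
vertex 0.696 -3.396 1.158
vertex 0.954 -3.545 1.41
vertex 0.286 -2.133 2.636
endloop
endfacet
facet normal 0.430 -0.508 -0.746
outer loop
vertex 0.954 -3.545 1.41
vertex 1.114 -3.107 1.204
vertex 1.306 -3.438 1.54
endloop
endfacet
facet normal -0.068 -0.672 0.737
outer loop
vertex 0.954 -3.545 1.41
vertex 1.306 -3.438 1.54
vertex 0.286 -2.133 2.636
endloop
endfacet
facet normal 0.431 -0.507 -0.746
outer loop
vertex 1.306 -3.438 1.54
vertex 1.114 -3.107 1.204
vertex 1.546 -3.137 1.474
endloop
endfacet
facet normal 0.539 -0.254 0.803
outer loop
vertex 1.306 -3.438 1.54
vertex 1.546 -3.137 1.474
vertex 0.286 -2.133 2.636
endloop
endfacet

endsolid
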